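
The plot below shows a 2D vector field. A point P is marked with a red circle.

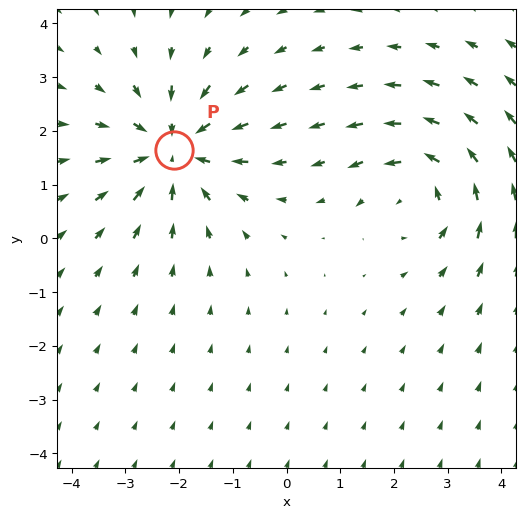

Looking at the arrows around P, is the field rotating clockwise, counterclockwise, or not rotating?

not rotating

Near P at (-2.1, 1.6) the arrows show no circulation. The curl there is ≈0.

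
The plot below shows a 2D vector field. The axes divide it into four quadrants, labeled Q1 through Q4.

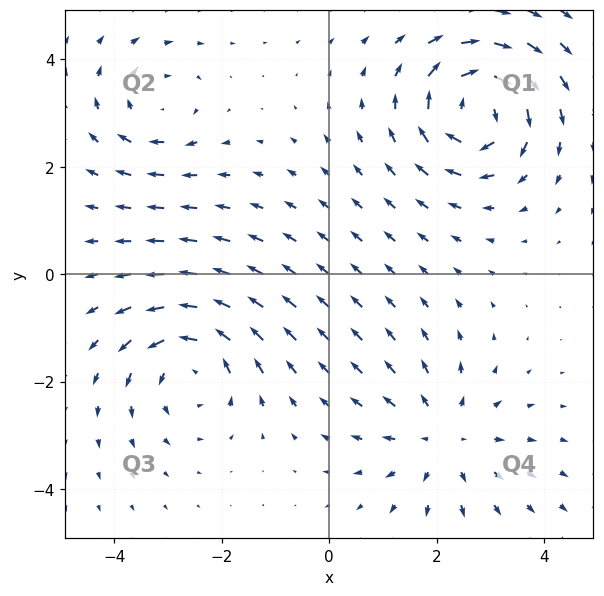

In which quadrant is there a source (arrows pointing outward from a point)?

Q4

The source sits at approximately (2.1, -3.1), which lies in quadrant Q4. The divergence there is about +3, positive as expected for a source.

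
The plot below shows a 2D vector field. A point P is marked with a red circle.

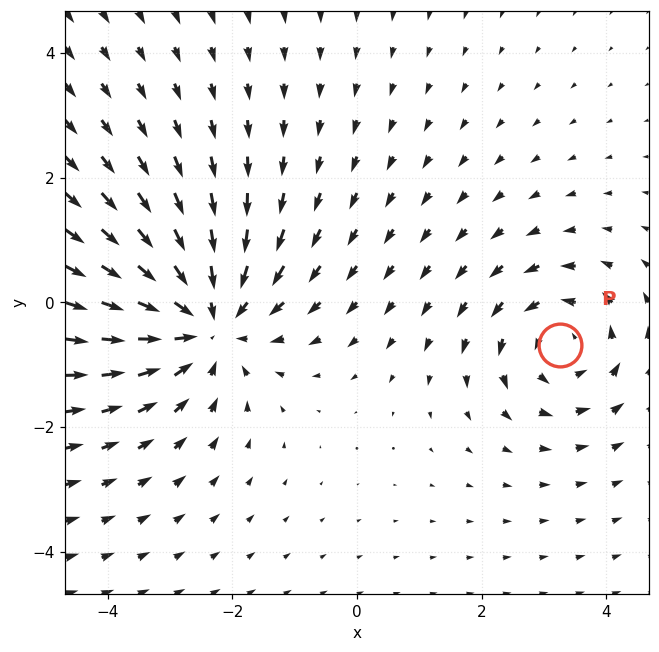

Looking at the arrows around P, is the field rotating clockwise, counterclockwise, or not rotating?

counterclockwise

Near P at (3.3, -0.7) the arrows circulate counterclockwise. The curl (z-component) there is about +3; positive curl means counterclockwise rotation.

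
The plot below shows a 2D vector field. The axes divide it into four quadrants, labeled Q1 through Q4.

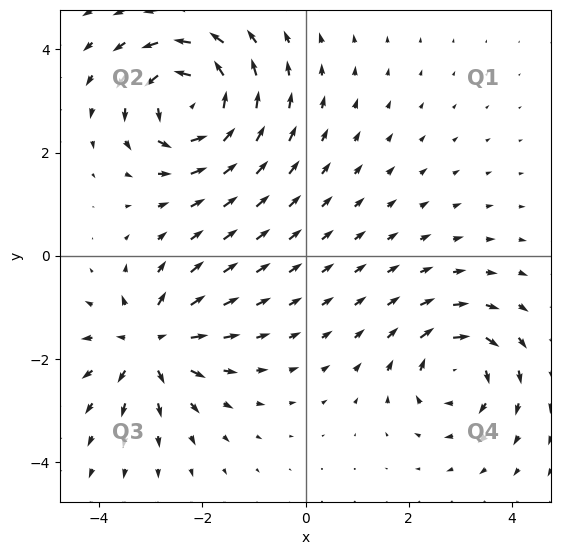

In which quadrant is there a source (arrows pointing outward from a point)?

The source sits at approximately (-3.0, -1.7), which lies in quadrant Q3. The divergence there is about +5, positive as expected for a source.

Q3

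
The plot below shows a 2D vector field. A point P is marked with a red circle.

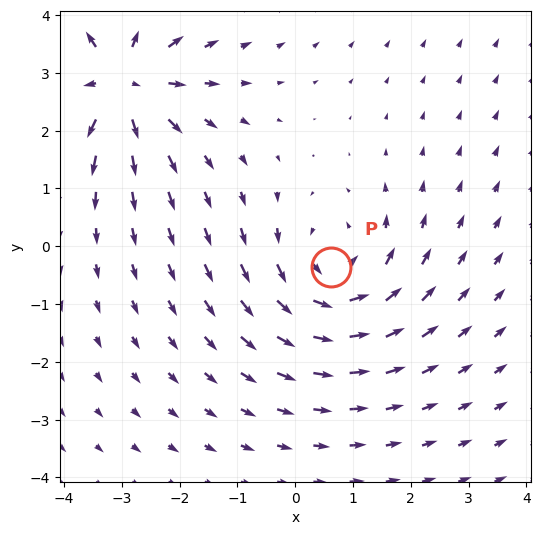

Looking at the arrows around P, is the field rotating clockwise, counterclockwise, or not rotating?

counterclockwise

Near P at (0.6, -0.4) the arrows circulate counterclockwise. The curl (z-component) there is about +4; positive curl means counterclockwise rotation.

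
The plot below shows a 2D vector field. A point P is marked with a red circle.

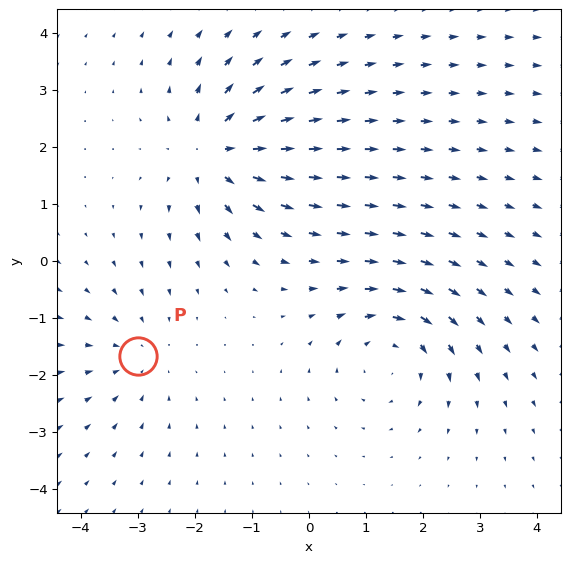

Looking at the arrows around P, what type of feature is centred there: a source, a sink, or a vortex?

sink

At P (-3.0, -1.7) the arrows converge inward. Divergence about -3, curl ≈0 — negative divergence with near-zero curl is a sink.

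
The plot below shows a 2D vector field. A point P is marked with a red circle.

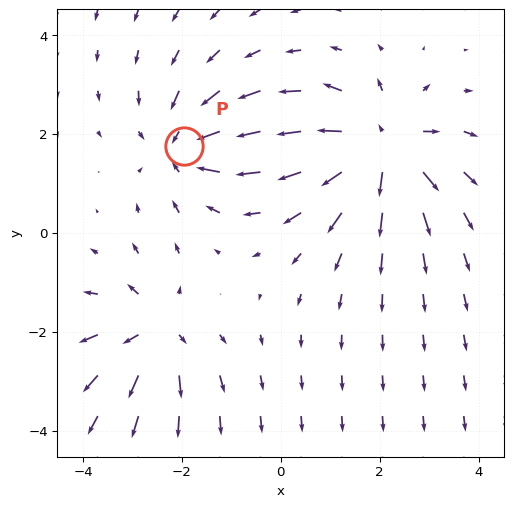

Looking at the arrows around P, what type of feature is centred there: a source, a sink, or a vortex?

sink

At P (-2.0, 1.8) the arrows converge inward. Divergence about -3, curl ≈0 — negative divergence with near-zero curl is a sink.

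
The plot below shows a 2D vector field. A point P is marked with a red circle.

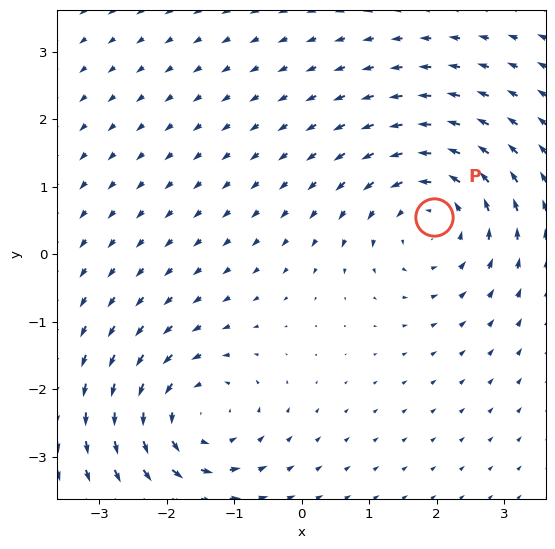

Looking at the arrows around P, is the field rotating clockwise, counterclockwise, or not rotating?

counterclockwise

Near P at (2.0, 0.6) the arrows circulate counterclockwise. The curl (z-component) there is about +4; positive curl means counterclockwise rotation.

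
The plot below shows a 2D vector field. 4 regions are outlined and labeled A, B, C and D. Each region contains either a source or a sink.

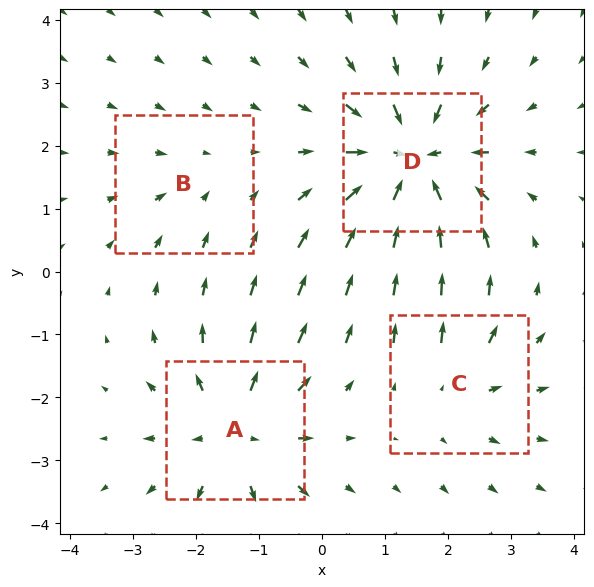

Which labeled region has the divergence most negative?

D

Divergence at each region's feature centre — A: about +5, B: about -2, C: about +3, D: about -7. Region D is most negative.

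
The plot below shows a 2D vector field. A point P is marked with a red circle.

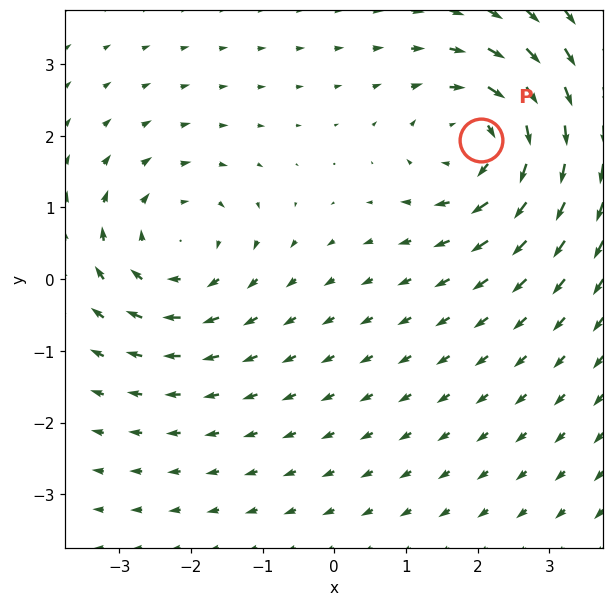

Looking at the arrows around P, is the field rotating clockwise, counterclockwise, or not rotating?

Near P at (2.0, 1.9) the arrows circulate clockwise. The curl (z-component) there is about -5; negative curl means clockwise rotation.

clockwise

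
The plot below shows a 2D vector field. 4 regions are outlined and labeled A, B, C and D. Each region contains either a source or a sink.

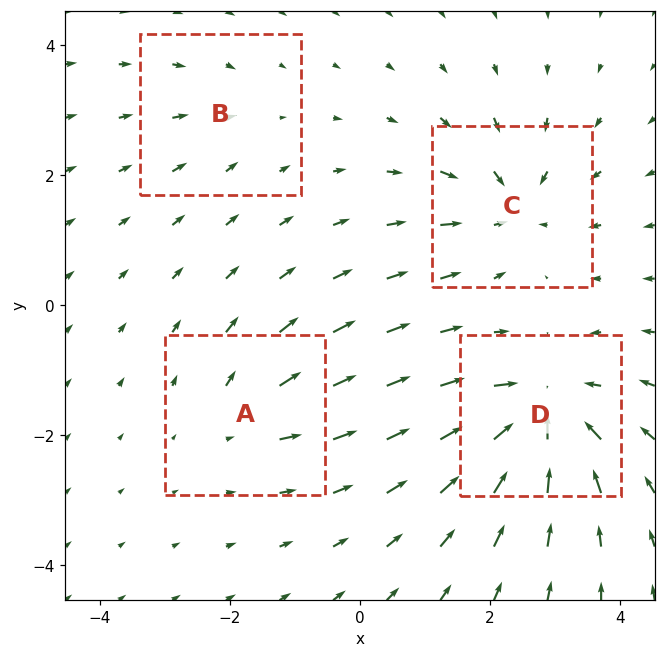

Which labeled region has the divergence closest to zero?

B

Divergence at each region's feature centre — A: about +4, B: about -2, C: about -6, D: about -8. Region B is closest to zero.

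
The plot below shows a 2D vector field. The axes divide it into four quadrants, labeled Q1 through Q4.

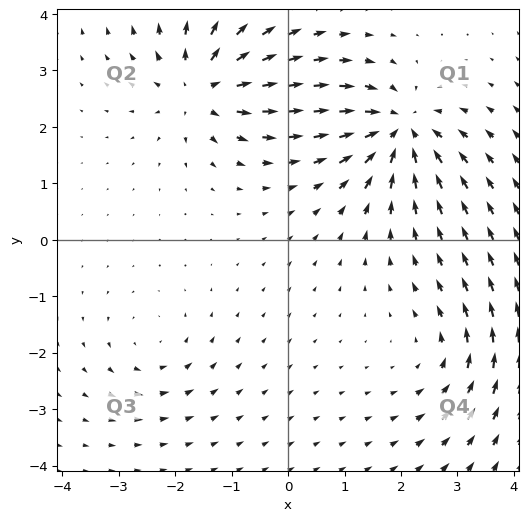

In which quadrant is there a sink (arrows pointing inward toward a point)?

The sink sits at approximately (2.0, 1.9), which lies in quadrant Q1. The divergence there is about -7, negative as expected for a sink.

Q1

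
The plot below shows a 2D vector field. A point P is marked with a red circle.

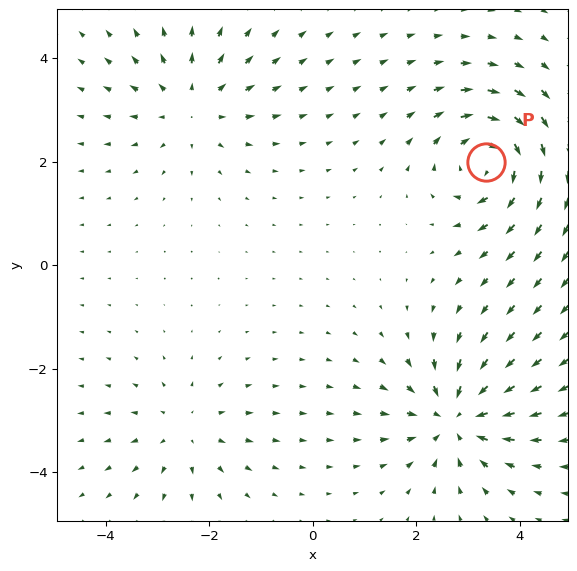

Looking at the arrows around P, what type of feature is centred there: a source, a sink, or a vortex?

At P (3.3, 2.0) the arrows circulate clockwise. Divergence ≈0, curl about -6 — near-zero divergence with nonzero curl is a vortex.

vortex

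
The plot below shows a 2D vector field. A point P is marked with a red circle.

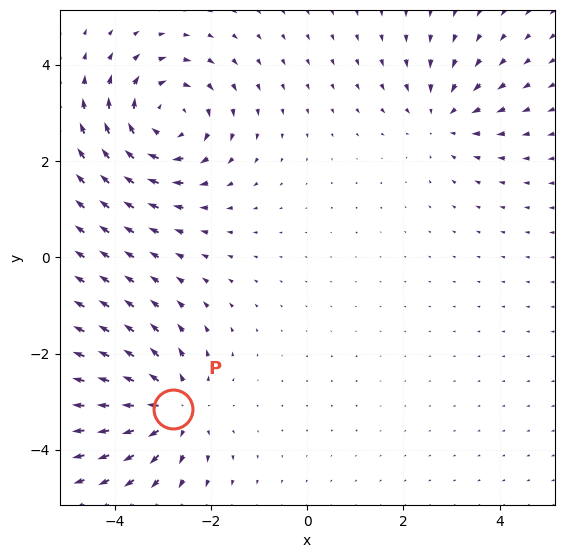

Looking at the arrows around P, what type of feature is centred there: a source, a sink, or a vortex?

At P (-2.8, -3.1) the arrows spread outward. Divergence about +4, curl ≈0 — positive divergence with near-zero curl is a source.

source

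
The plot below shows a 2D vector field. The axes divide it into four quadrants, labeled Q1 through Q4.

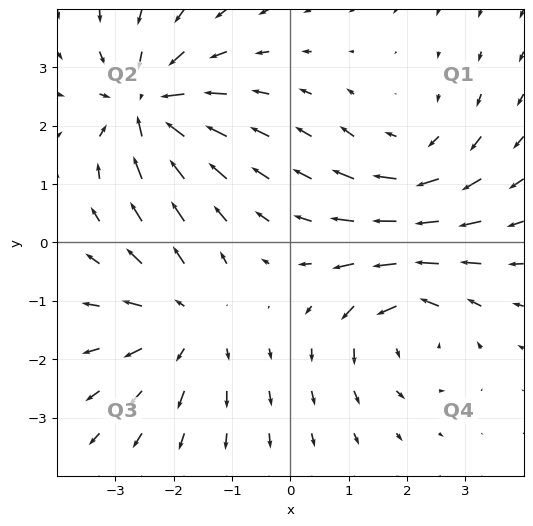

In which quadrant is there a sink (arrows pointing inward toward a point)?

Q2

The sink sits at approximately (-2.4, 2.3), which lies in quadrant Q2. The divergence there is about -4, negative as expected for a sink.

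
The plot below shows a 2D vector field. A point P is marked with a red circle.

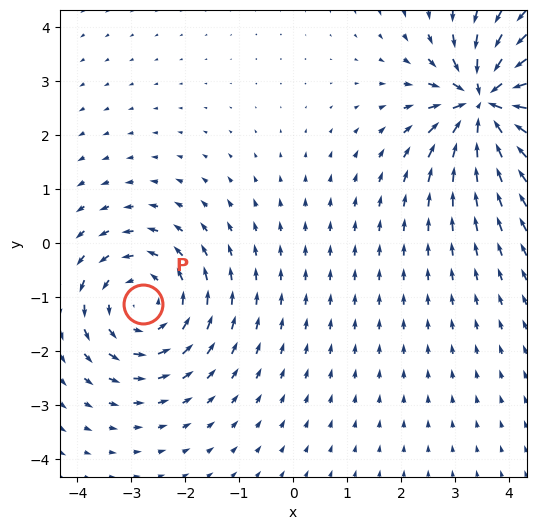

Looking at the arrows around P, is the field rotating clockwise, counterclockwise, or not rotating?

counterclockwise

Near P at (-2.8, -1.1) the arrows circulate counterclockwise. The curl (z-component) there is about +4; positive curl means counterclockwise rotation.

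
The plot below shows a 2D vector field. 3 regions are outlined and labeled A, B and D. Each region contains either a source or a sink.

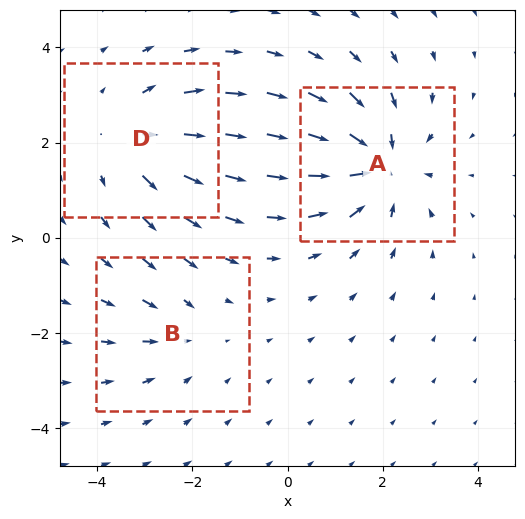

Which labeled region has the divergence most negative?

A

Divergence at each region's feature centre — A: about -4, B: about -2, D: about +3. Region A is most negative.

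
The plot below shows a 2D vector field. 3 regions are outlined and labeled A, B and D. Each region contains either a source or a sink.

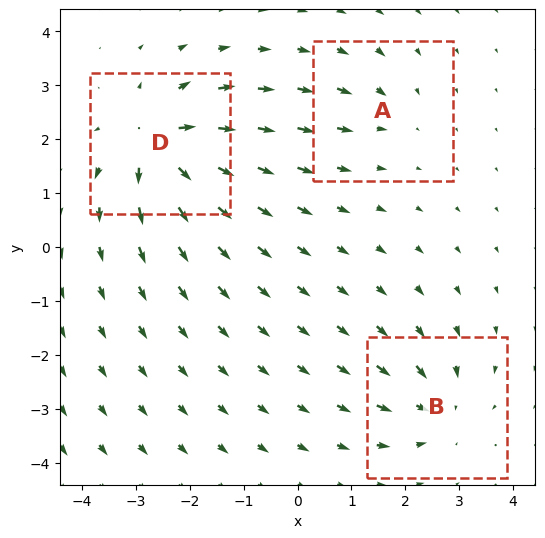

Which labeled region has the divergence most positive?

D

Divergence at each region's feature centre — A: about -2, B: about -4, D: about +6. Region D is most positive.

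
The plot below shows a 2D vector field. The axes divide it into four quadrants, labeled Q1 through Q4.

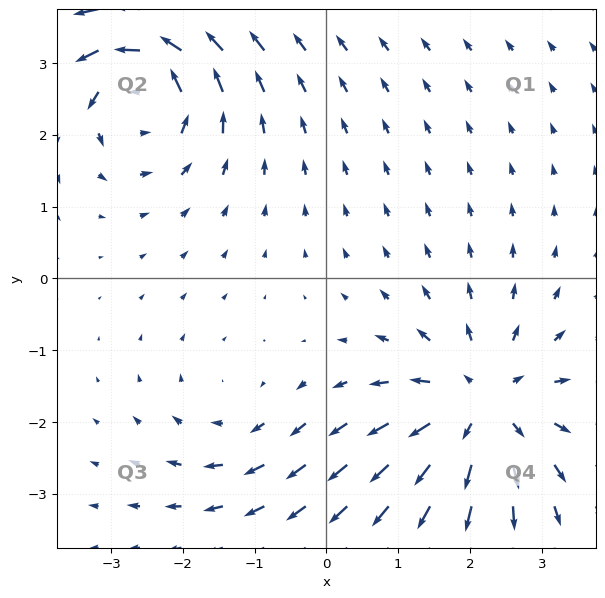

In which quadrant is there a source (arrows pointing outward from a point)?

The source sits at approximately (2.2, -1.8), which lies in quadrant Q4. The divergence there is about +5, positive as expected for a source.

Q4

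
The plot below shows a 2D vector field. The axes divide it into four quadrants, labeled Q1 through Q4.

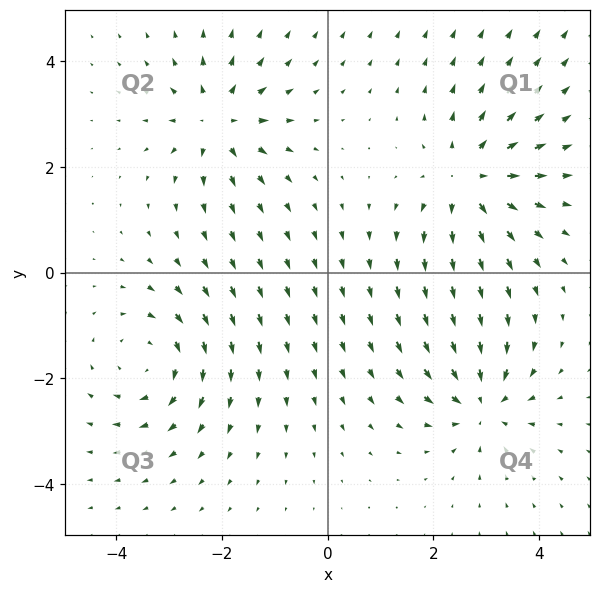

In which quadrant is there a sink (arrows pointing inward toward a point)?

The sink sits at approximately (2.9, -2.5), which lies in quadrant Q4. The divergence there is about -4, negative as expected for a sink.

Q4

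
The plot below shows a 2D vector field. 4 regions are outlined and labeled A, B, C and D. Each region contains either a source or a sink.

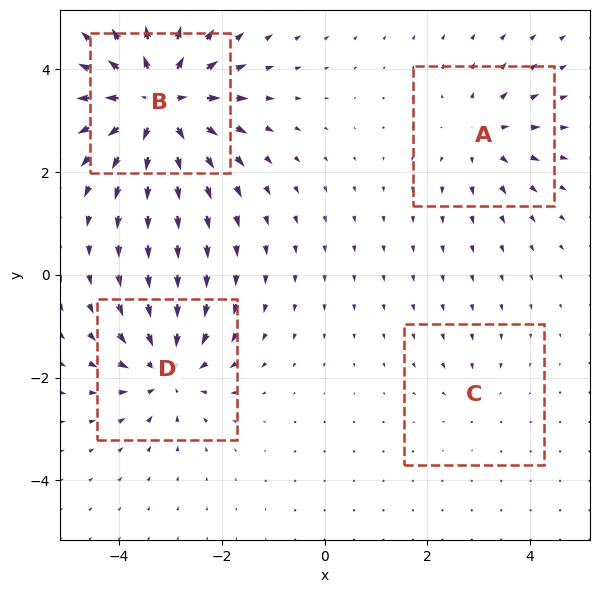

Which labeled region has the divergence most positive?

Divergence at each region's feature centre — A: about +4, B: about +9, C: about -2, D: about -6. Region B is most positive.

B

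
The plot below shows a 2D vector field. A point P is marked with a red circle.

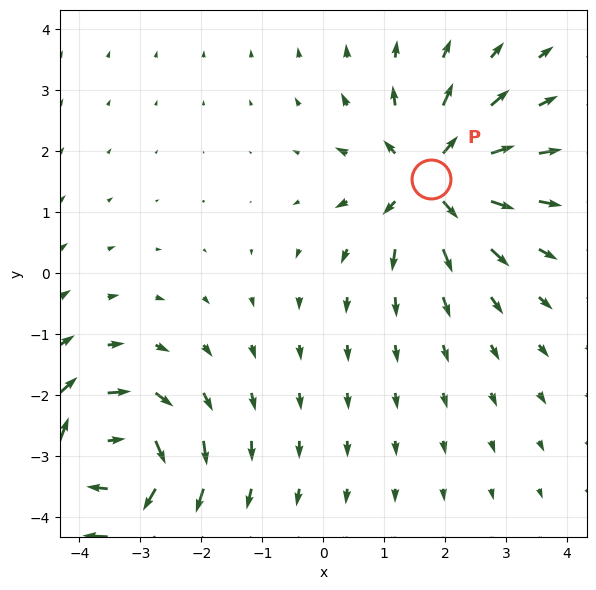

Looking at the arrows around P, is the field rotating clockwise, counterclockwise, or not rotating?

Near P at (1.8, 1.5) the arrows show no circulation. The curl there is ≈0.

not rotating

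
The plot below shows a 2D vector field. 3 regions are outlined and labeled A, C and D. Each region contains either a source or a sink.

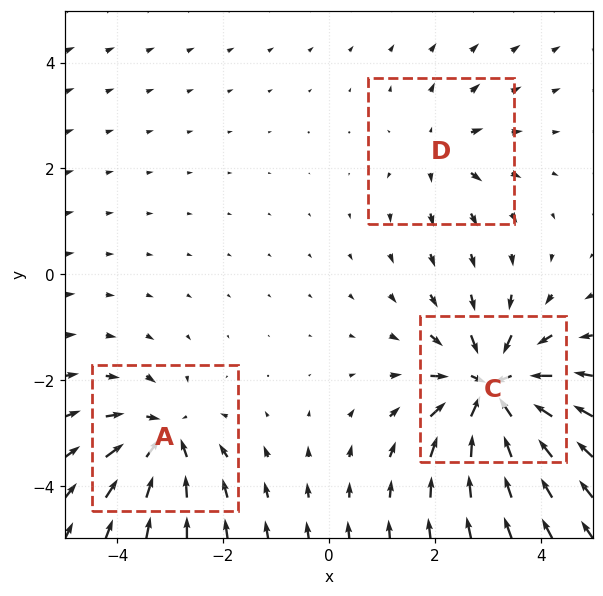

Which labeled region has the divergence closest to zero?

Divergence at each region's feature centre — A: about -4, C: about -6, D: about +2. Region D is closest to zero.

D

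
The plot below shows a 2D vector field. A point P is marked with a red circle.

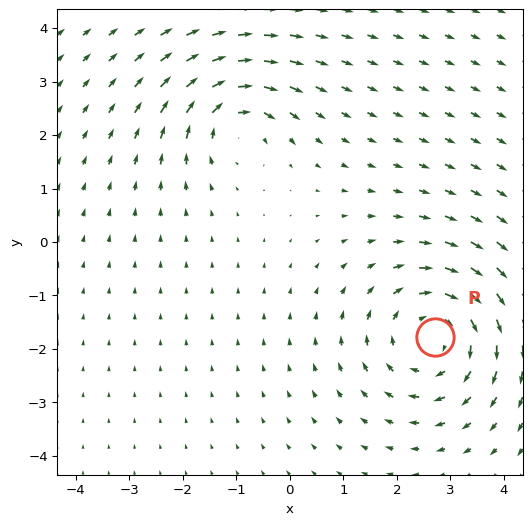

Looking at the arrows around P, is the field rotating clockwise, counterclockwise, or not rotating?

clockwise

Near P at (2.7, -1.8) the arrows circulate clockwise. The curl (z-component) there is about -4; negative curl means clockwise rotation.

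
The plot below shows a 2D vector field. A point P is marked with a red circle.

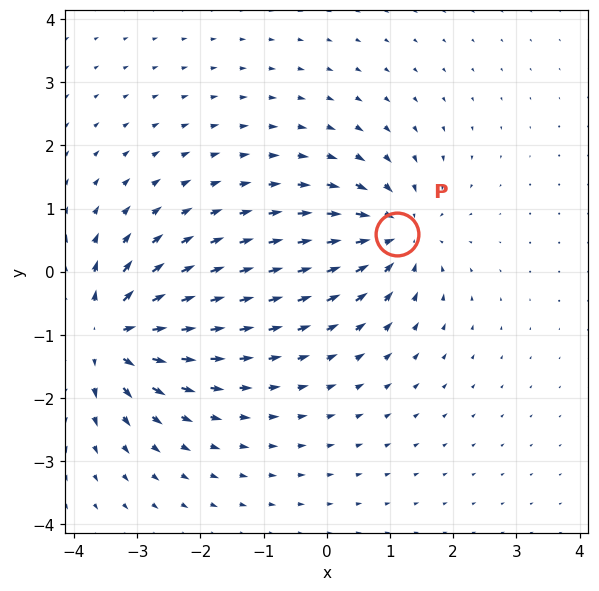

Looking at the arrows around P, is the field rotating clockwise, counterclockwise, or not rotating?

Near P at (1.1, 0.6) the arrows show no circulation. The curl there is ≈0.

not rotating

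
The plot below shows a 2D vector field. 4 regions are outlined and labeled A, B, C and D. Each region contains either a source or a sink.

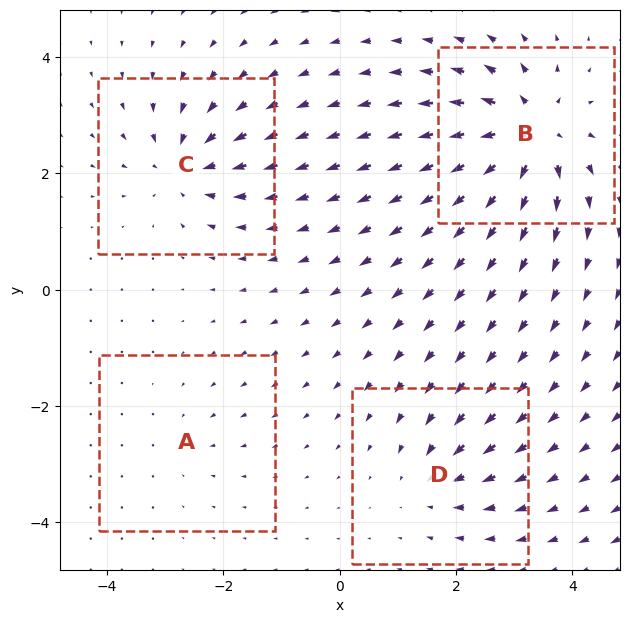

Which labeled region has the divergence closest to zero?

A

Divergence at each region's feature centre — A: about -2, B: about +9, C: about -6, D: about -4. Region A is closest to zero.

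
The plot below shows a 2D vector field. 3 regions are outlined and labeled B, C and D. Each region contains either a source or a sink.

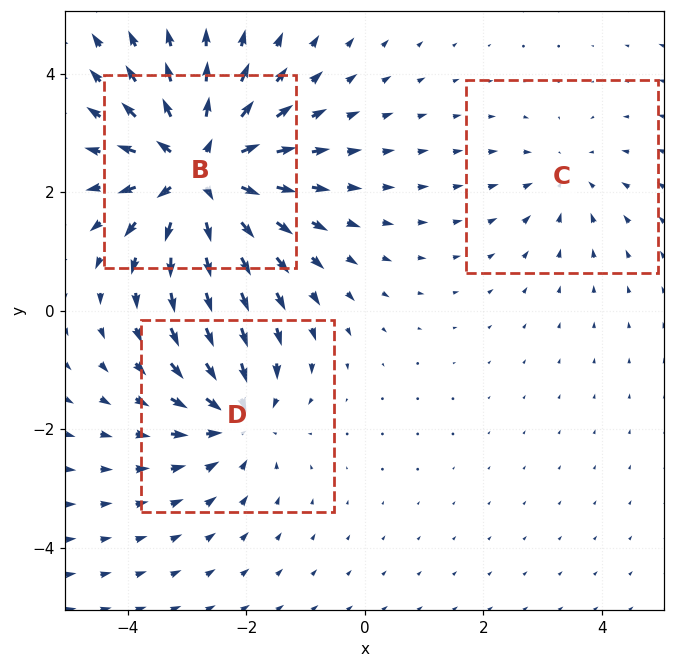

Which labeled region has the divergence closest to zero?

C

Divergence at each region's feature centre — B: about +5, C: about -2, D: about -3. Region C is closest to zero.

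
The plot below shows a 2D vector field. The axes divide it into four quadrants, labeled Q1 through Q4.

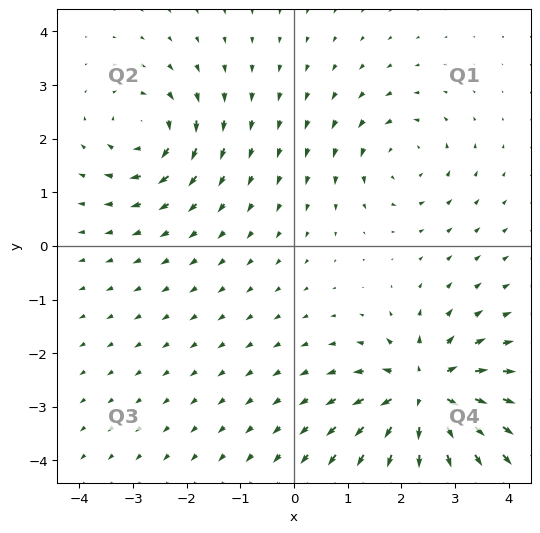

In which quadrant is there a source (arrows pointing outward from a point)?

Q4

The source sits at approximately (2.5, -2.8), which lies in quadrant Q4. The divergence there is about +6, positive as expected for a source.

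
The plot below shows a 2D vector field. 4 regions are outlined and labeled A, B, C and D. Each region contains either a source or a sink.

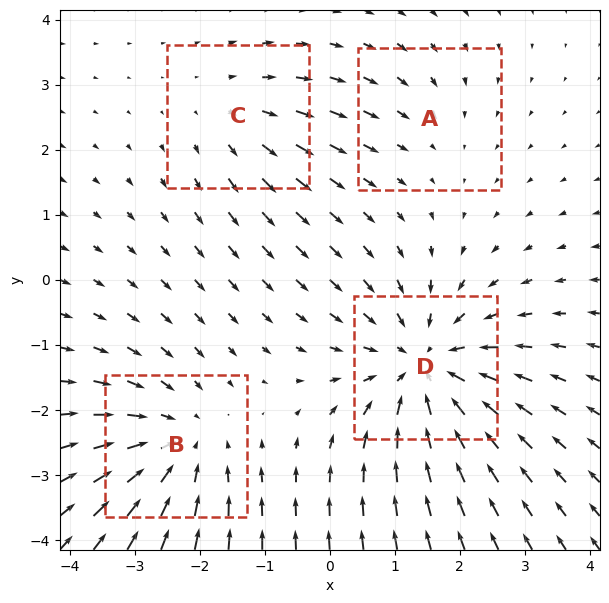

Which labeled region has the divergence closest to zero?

Divergence at each region's feature centre — A: about -2, B: about -4, C: about +3, D: about -6. Region A is closest to zero.

A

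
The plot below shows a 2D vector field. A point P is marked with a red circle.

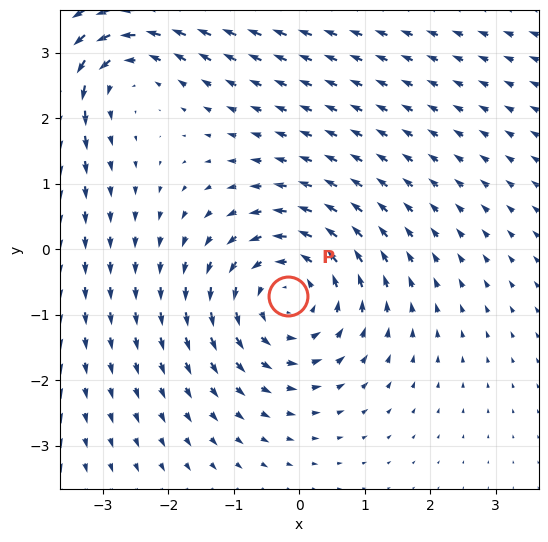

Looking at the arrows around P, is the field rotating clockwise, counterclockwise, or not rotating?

counterclockwise

Near P at (-0.2, -0.7) the arrows circulate counterclockwise. The curl (z-component) there is about +4; positive curl means counterclockwise rotation.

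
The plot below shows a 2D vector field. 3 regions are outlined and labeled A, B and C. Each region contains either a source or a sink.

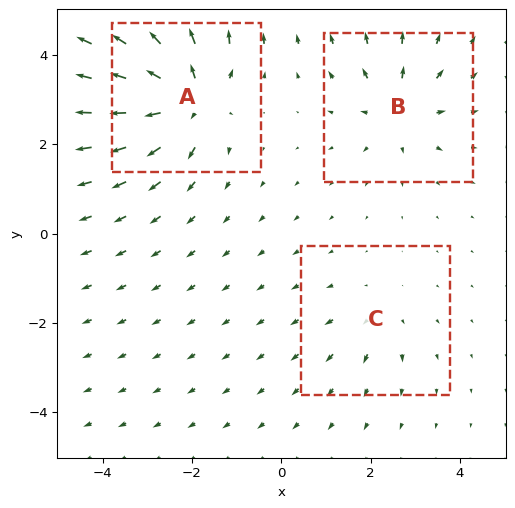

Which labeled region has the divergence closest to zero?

Divergence at each region's feature centre — A: about +6, B: about +4, C: about +2. Region C is closest to zero.

C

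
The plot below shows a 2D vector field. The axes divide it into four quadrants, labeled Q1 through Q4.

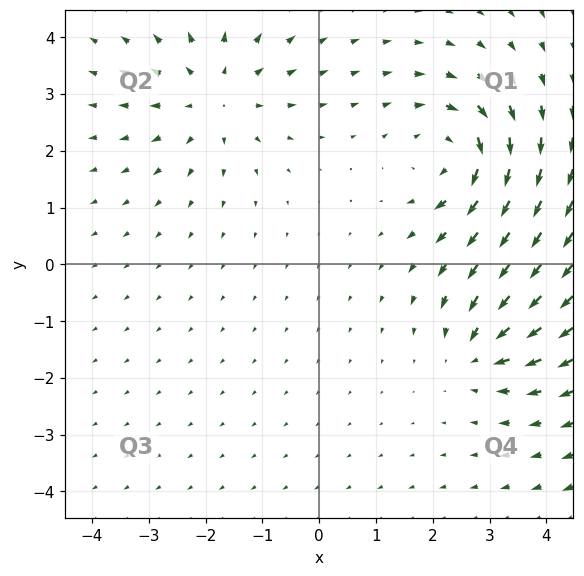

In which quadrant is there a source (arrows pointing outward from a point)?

The source sits at approximately (-1.8, 3.0), which lies in quadrant Q2. The divergence there is about +4, positive as expected for a source.

Q2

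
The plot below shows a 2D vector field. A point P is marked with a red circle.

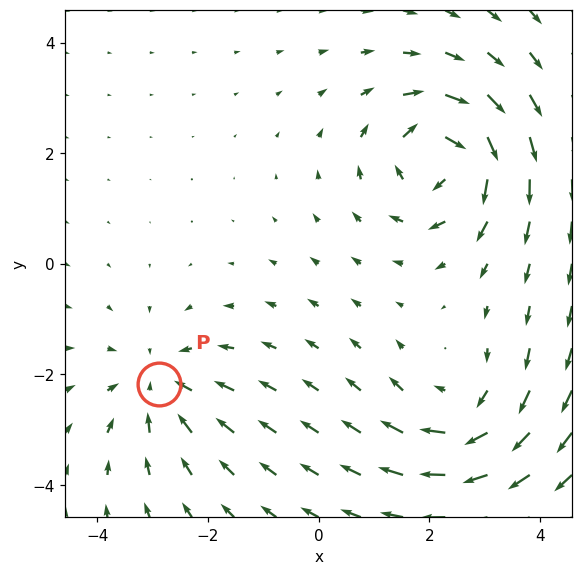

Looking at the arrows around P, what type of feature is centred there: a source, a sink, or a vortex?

At P (-2.9, -2.2) the arrows converge inward. Divergence about -3, curl ≈0 — negative divergence with near-zero curl is a sink.

sink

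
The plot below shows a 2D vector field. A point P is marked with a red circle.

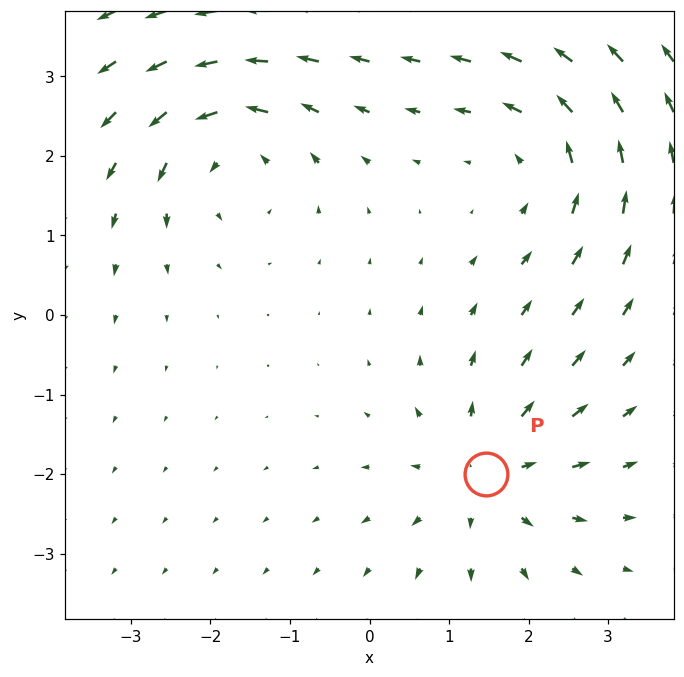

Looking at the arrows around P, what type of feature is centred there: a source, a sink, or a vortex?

At P (1.5, -2.0) the arrows spread outward. Divergence about +5, curl ≈0 — positive divergence with near-zero curl is a source.

source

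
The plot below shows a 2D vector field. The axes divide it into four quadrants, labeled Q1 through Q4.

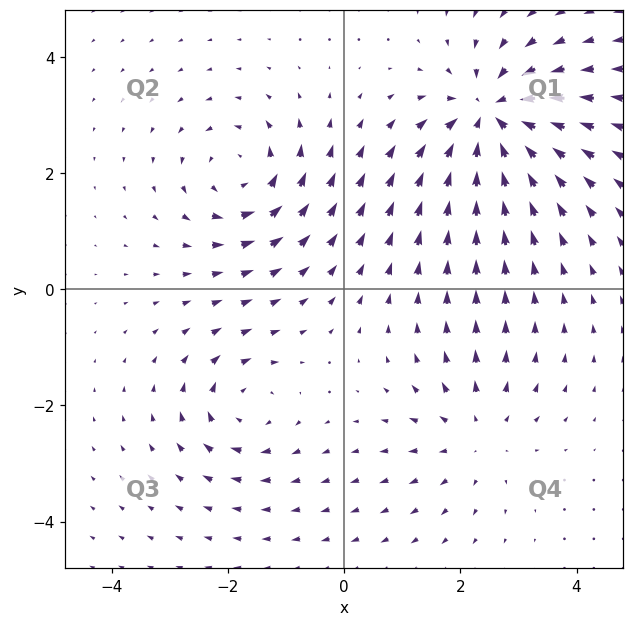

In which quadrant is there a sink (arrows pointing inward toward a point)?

The sink sits at approximately (2.5, 3.0), which lies in quadrant Q1. The divergence there is about -5, negative as expected for a sink.

Q1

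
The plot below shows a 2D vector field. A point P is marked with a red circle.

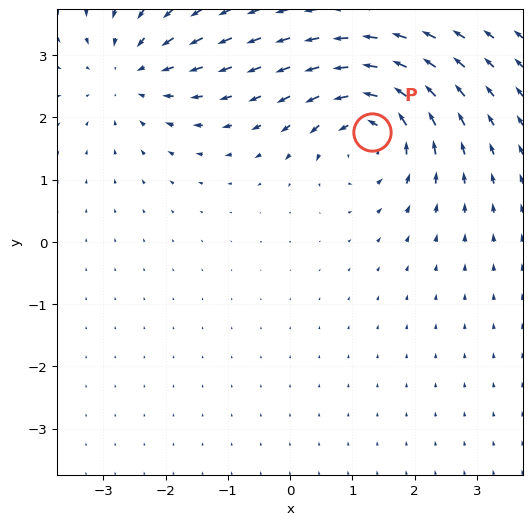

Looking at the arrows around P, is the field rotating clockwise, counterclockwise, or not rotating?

counterclockwise

Near P at (1.3, 1.8) the arrows circulate counterclockwise. The curl (z-component) there is about +6; positive curl means counterclockwise rotation.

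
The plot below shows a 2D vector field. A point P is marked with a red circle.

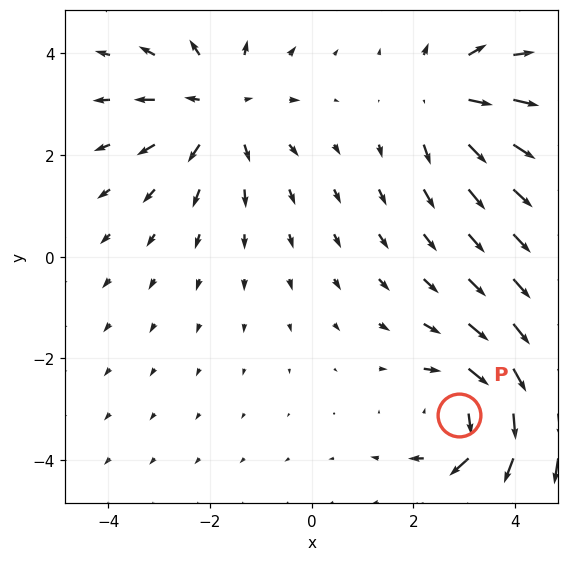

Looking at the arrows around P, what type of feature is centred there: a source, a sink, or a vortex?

vortex

At P (2.9, -3.1) the arrows circulate clockwise. Divergence ≈0, curl about -5 — near-zero divergence with nonzero curl is a vortex.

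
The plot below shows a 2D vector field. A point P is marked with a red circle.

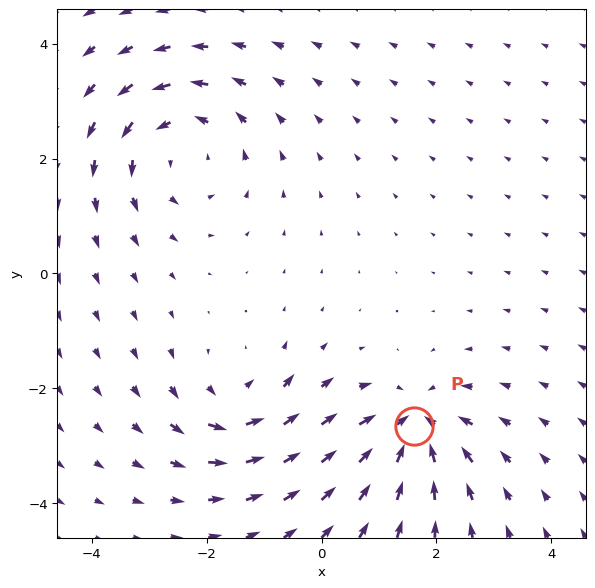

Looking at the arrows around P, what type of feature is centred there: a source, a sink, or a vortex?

sink

At P (1.6, -2.7) the arrows converge inward. Divergence about -6, curl ≈0 — negative divergence with near-zero curl is a sink.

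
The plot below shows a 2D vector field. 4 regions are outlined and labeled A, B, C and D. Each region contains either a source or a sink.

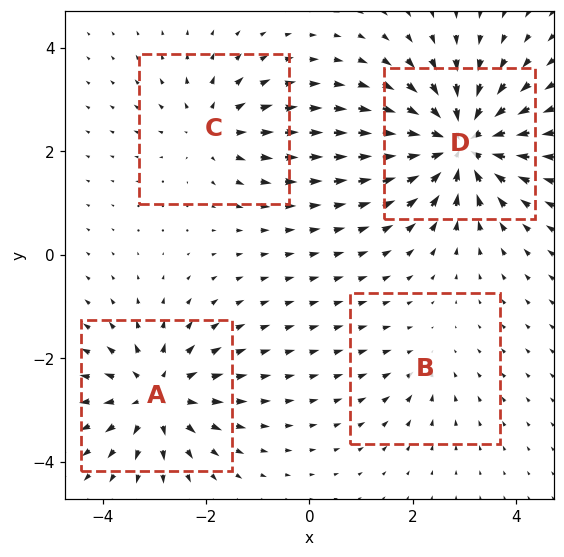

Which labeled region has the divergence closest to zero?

B

Divergence at each region's feature centre — A: about +6, B: about -2, C: about +4, D: about -8. Region B is closest to zero.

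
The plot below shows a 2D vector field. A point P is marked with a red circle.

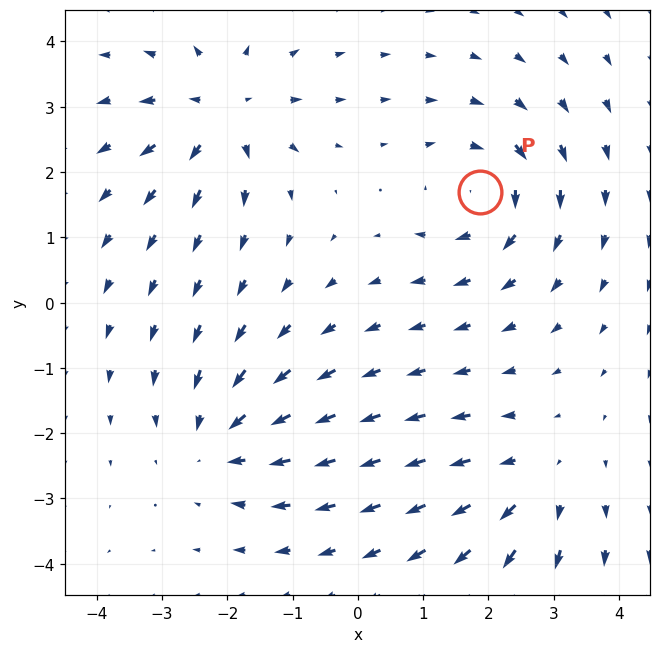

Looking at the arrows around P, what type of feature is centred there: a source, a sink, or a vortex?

vortex

At P (1.9, 1.7) the arrows circulate clockwise. Divergence ≈0, curl about -5 — near-zero divergence with nonzero curl is a vortex.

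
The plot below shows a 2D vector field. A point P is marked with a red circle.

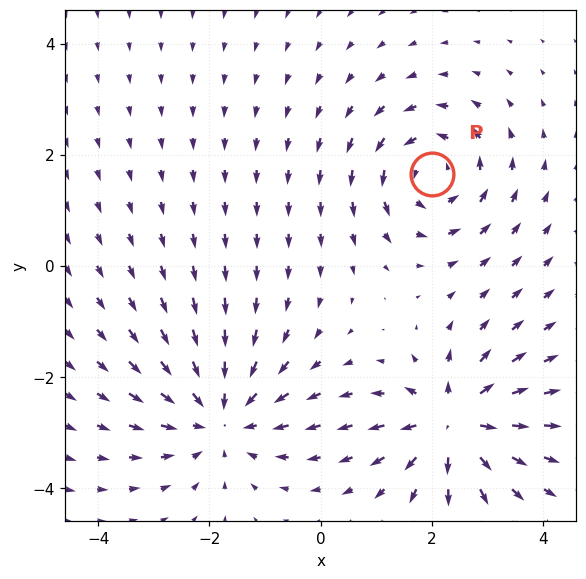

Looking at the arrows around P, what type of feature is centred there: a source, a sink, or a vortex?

At P (2.0, 1.6) the arrows circulate counterclockwise. Divergence ≈0, curl about +5 — near-zero divergence with nonzero curl is a vortex.

vortex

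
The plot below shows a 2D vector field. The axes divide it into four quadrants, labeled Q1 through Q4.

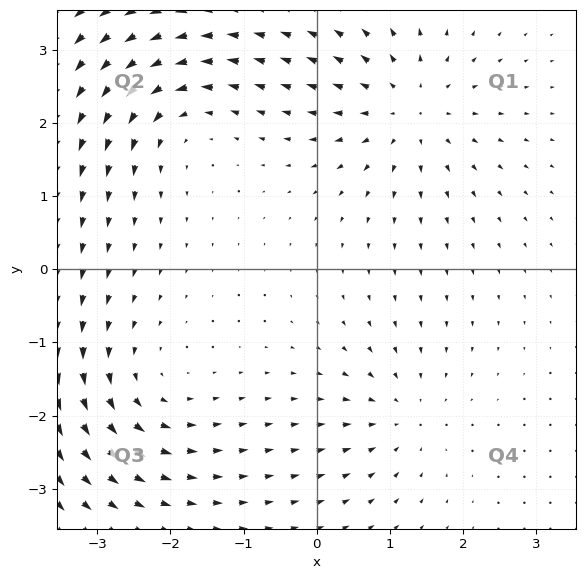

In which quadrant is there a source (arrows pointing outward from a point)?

The source sits at approximately (1.3, 2.2), which lies in quadrant Q1. The divergence there is about +6, positive as expected for a source.

Q1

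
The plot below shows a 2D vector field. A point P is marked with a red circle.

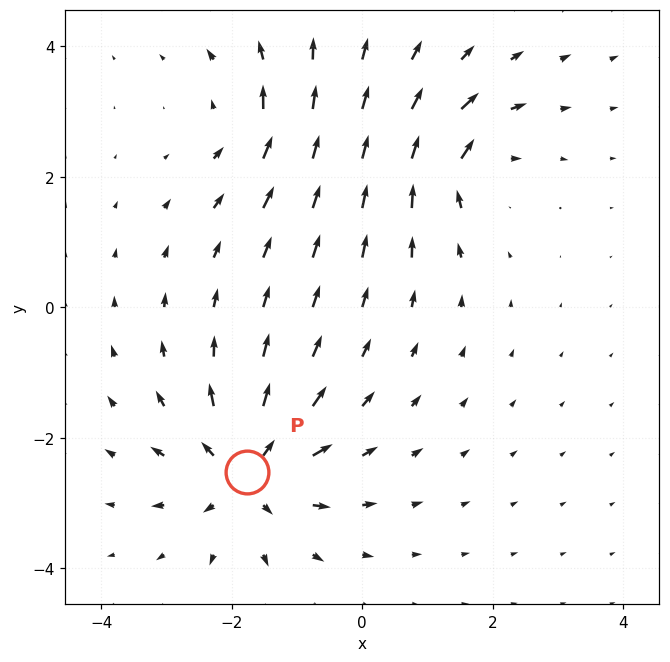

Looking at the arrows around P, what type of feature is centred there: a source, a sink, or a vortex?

source

At P (-1.8, -2.5) the arrows spread outward. Divergence about +5, curl ≈0 — positive divergence with near-zero curl is a source.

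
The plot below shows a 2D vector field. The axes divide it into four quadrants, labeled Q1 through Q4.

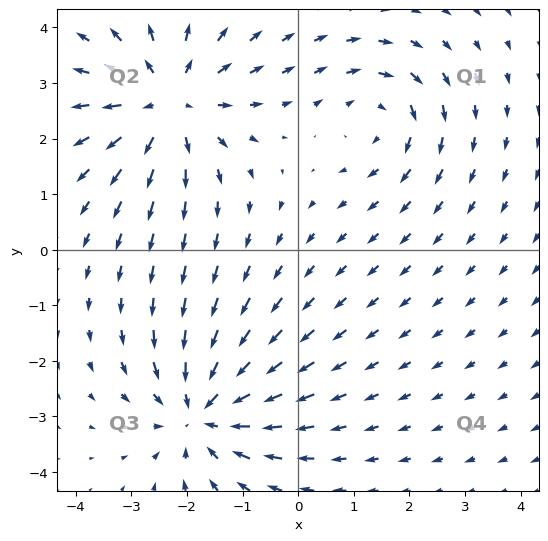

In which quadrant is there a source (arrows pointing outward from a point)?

The source sits at approximately (-2.3, 2.7), which lies in quadrant Q2. The divergence there is about +5, positive as expected for a source.

Q2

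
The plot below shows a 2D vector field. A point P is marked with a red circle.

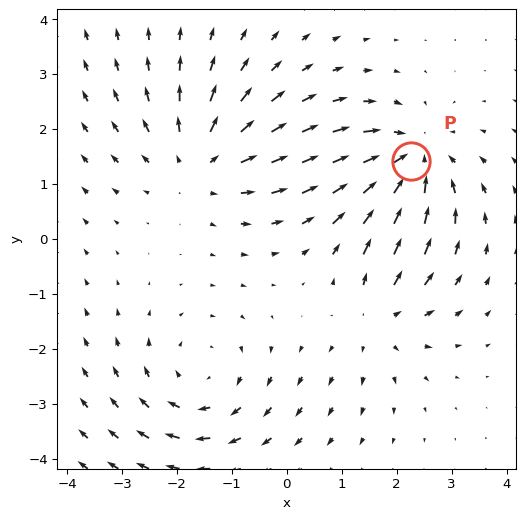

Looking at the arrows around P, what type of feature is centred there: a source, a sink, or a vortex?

At P (2.3, 1.4) the arrows converge inward. Divergence about -4, curl ≈0 — negative divergence with near-zero curl is a sink.

sink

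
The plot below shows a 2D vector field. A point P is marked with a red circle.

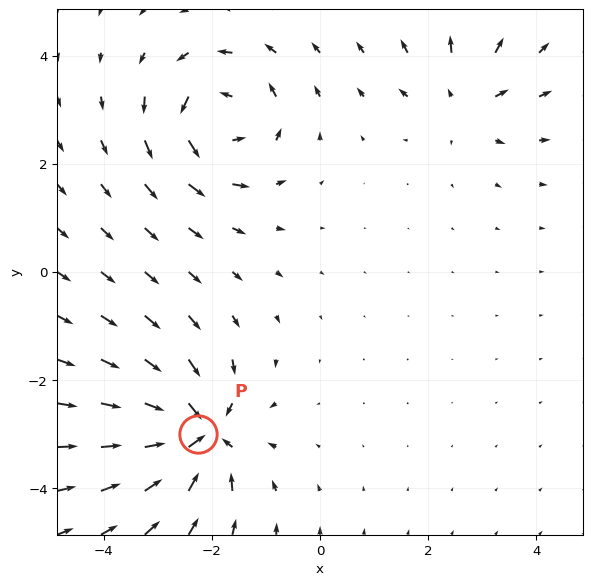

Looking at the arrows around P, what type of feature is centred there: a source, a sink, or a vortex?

sink

At P (-2.3, -3.0) the arrows converge inward. Divergence about -6, curl ≈0 — negative divergence with near-zero curl is a sink.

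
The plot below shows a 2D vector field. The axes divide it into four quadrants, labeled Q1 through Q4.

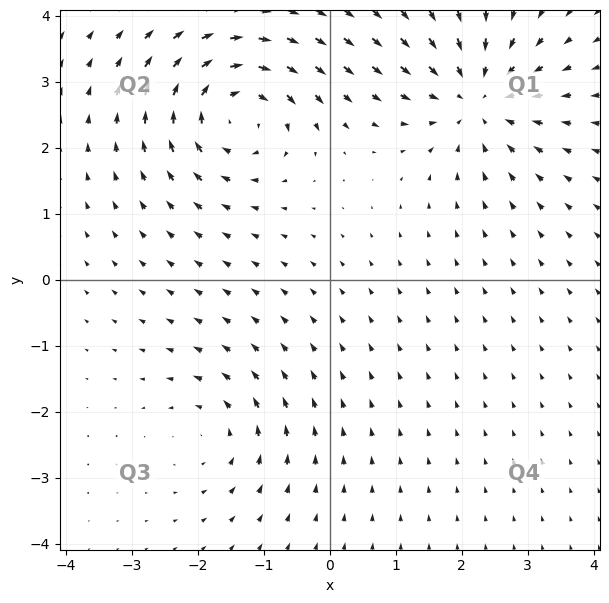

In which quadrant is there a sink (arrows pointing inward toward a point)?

The sink sits at approximately (2.2, 2.7), which lies in quadrant Q1. The divergence there is about -5, negative as expected for a sink.

Q1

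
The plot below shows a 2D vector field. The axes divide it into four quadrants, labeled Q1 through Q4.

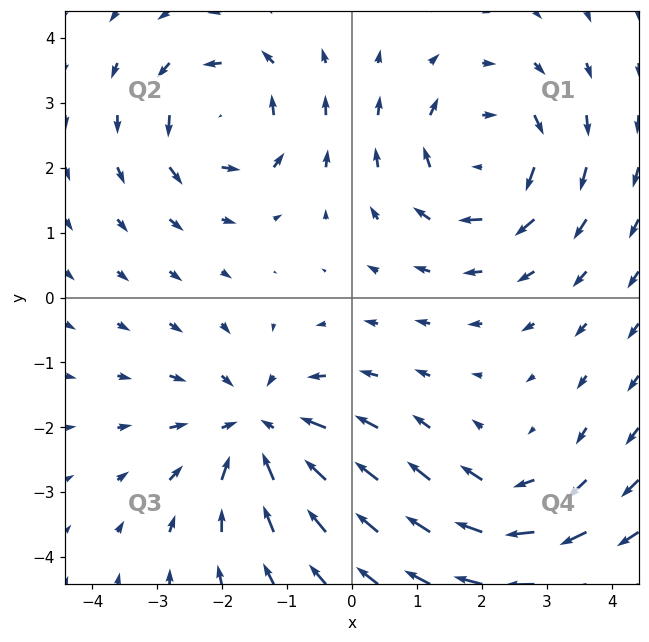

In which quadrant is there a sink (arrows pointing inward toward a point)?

Q3

The sink sits at approximately (-1.4, -2.0), which lies in quadrant Q3. The divergence there is about -4, negative as expected for a sink.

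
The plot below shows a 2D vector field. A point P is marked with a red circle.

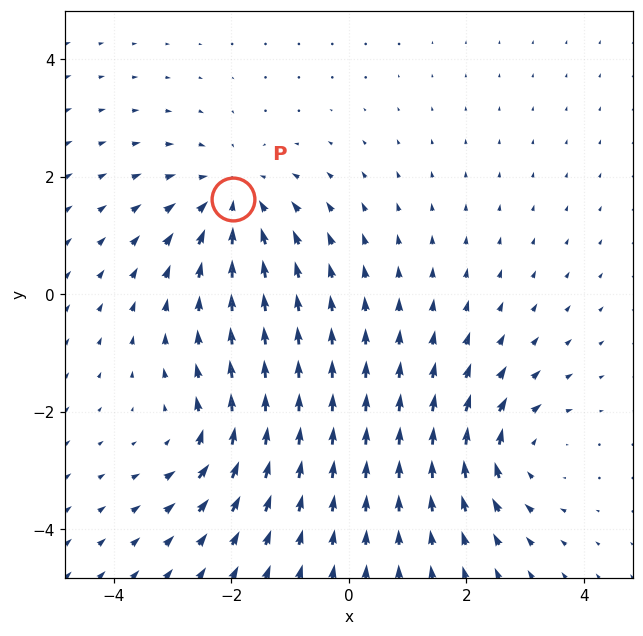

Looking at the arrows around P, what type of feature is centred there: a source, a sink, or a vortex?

sink

At P (-2.0, 1.6) the arrows converge inward. Divergence about -4, curl ≈0 — negative divergence with near-zero curl is a sink.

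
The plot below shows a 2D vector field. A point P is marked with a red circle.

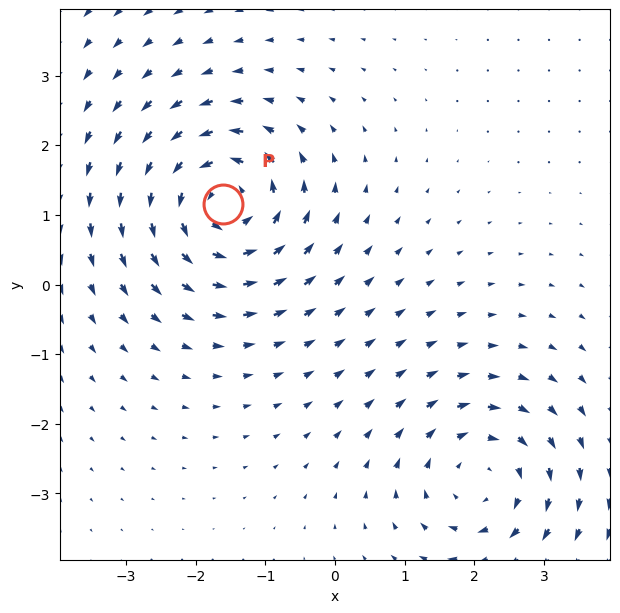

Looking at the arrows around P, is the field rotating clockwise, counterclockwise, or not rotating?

counterclockwise

Near P at (-1.6, 1.2) the arrows circulate counterclockwise. The curl (z-component) there is about +6; positive curl means counterclockwise rotation.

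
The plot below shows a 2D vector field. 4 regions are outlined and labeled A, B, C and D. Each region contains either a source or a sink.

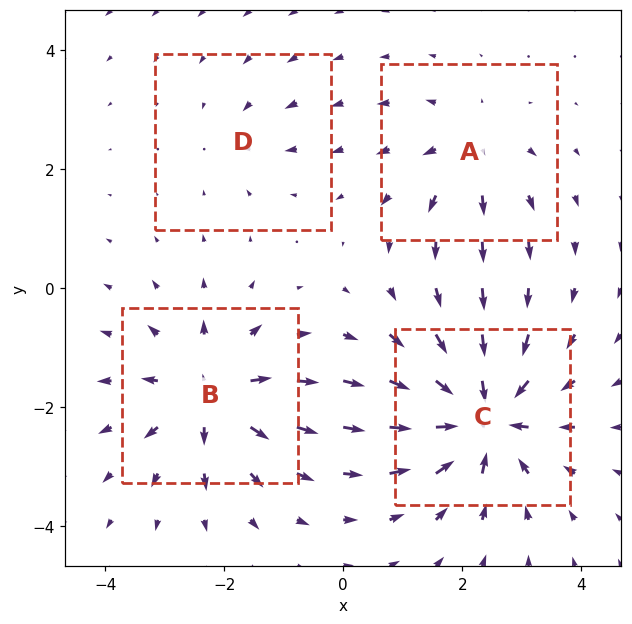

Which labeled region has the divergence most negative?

C

Divergence at each region's feature centre — A: about +4, B: about +6, C: about -8, D: about -2. Region C is most negative.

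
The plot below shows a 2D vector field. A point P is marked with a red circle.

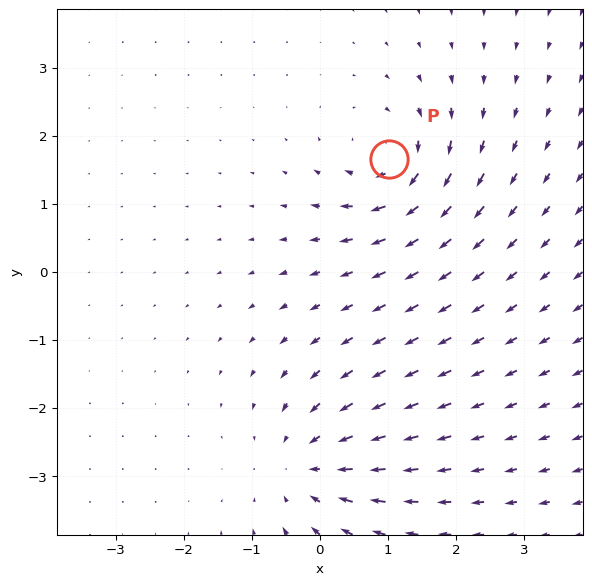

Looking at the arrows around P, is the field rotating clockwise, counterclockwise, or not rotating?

clockwise

Near P at (1.0, 1.7) the arrows circulate clockwise. The curl (z-component) there is about -6; negative curl means clockwise rotation.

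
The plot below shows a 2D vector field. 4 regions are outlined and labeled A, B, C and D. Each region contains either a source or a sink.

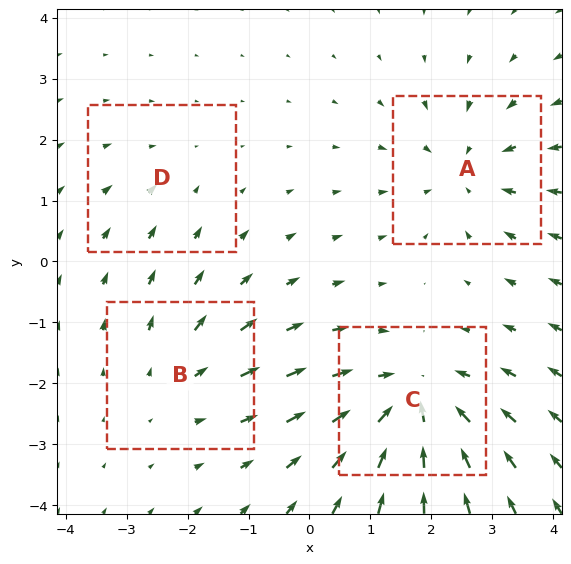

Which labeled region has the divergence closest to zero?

Divergence at each region's feature centre — A: about -4, B: about +3, C: about -6, D: about -2. Region D is closest to zero.

D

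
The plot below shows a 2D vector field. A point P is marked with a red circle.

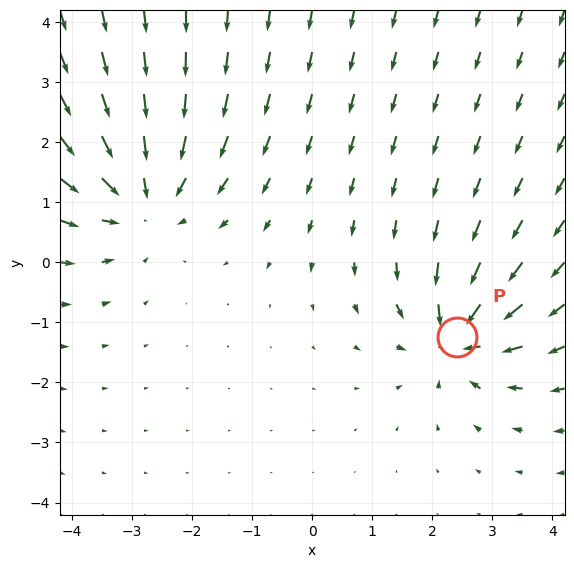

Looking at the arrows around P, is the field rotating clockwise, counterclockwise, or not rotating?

Near P at (2.4, -1.2) the arrows show no circulation. The curl there is ≈0.

not rotating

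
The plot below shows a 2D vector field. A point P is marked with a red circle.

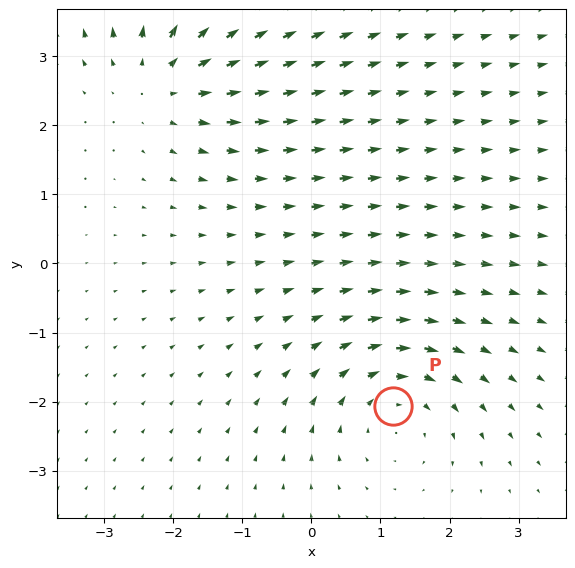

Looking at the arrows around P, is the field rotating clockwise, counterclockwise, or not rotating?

clockwise

Near P at (1.2, -2.1) the arrows circulate clockwise. The curl (z-component) there is about -4; negative curl means clockwise rotation.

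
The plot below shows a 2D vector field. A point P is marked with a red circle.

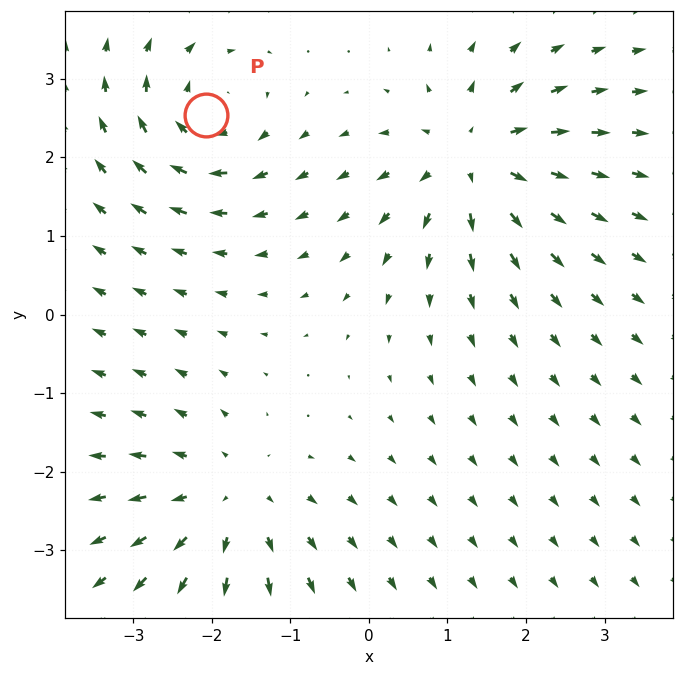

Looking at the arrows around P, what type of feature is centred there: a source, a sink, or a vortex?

vortex

At P (-2.1, 2.5) the arrows circulate clockwise. Divergence ≈0, curl about -6 — near-zero divergence with nonzero curl is a vortex.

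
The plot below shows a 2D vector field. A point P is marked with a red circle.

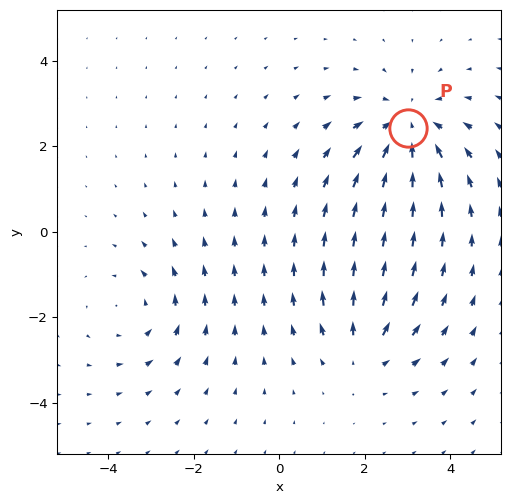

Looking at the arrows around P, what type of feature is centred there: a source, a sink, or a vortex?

sink

At P (3.0, 2.4) the arrows converge inward. Divergence about -4, curl ≈0 — negative divergence with near-zero curl is a sink.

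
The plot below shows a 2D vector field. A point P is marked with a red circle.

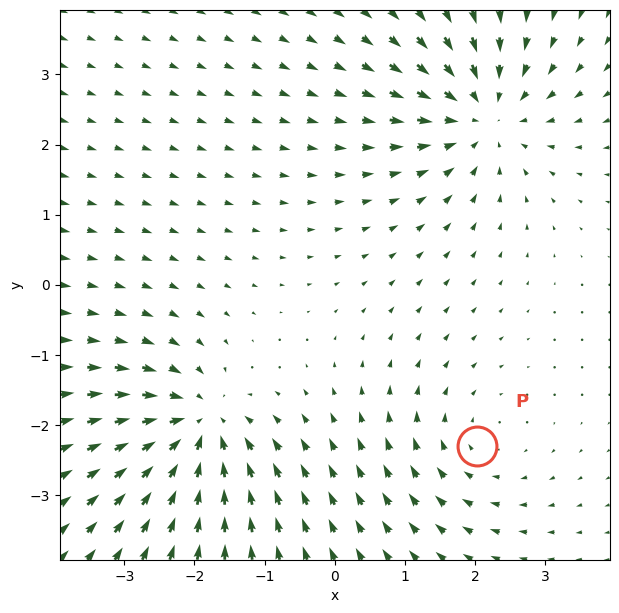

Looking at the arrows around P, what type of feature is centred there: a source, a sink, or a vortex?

vortex

At P (2.0, -2.3) the arrows circulate clockwise. Divergence ≈0, curl about -3 — near-zero divergence with nonzero curl is a vortex.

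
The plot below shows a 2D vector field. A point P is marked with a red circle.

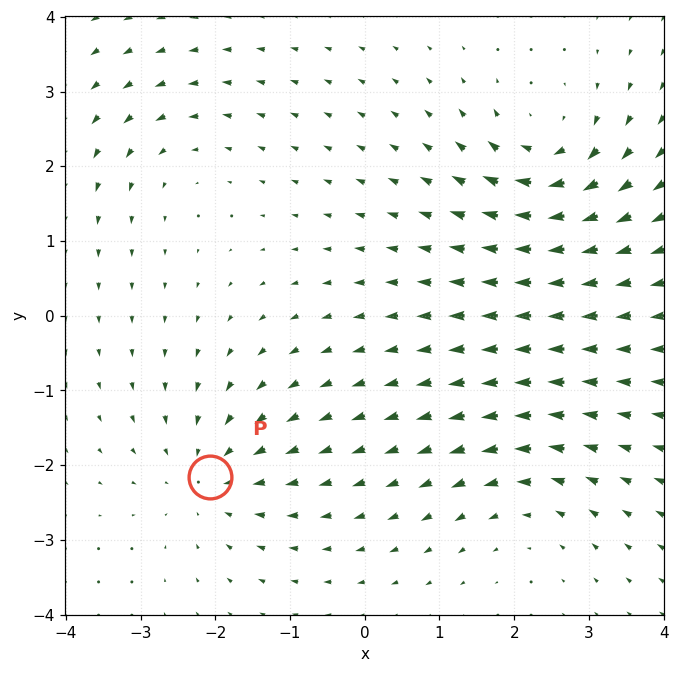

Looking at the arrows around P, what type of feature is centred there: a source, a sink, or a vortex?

sink

At P (-2.1, -2.2) the arrows converge inward. Divergence about -4, curl ≈0 — negative divergence with near-zero curl is a sink.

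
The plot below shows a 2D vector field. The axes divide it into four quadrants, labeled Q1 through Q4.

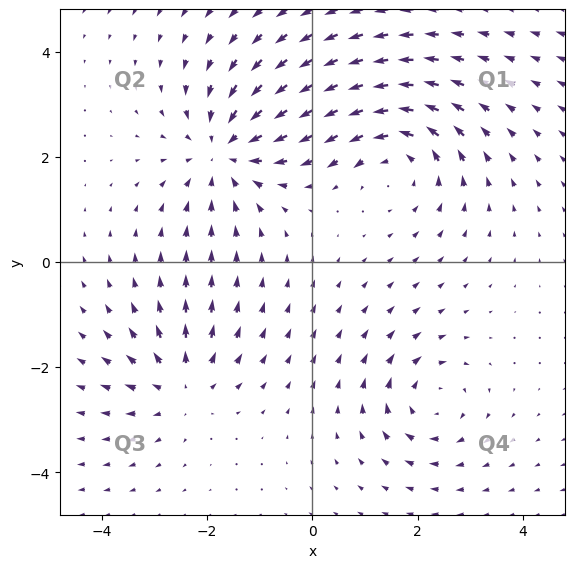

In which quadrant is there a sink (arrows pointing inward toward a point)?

The sink sits at approximately (-1.7, 2.1), which lies in quadrant Q2. The divergence there is about -4, negative as expected for a sink.

Q2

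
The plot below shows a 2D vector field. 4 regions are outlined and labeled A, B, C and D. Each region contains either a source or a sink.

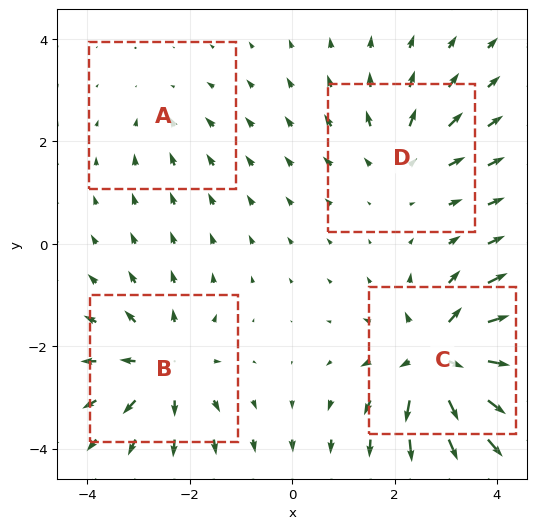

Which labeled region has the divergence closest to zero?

Divergence at each region's feature centre — A: about -2, B: about +5, C: about +8, D: about +4. Region A is closest to zero.

A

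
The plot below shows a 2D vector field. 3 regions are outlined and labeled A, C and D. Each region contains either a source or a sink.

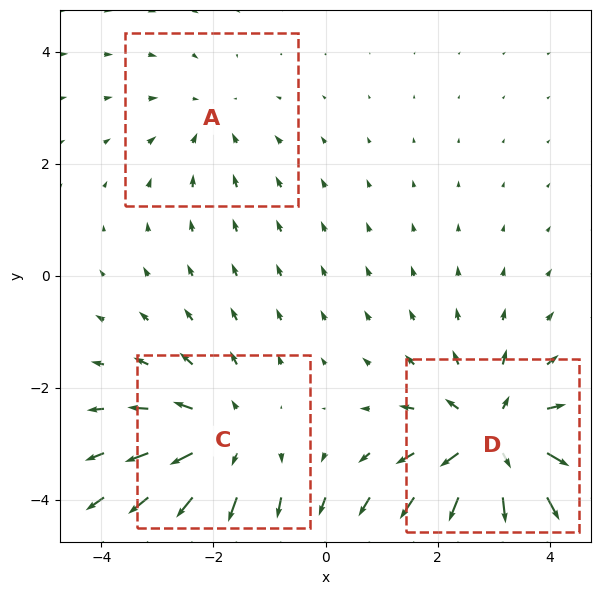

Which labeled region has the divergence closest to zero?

Divergence at each region's feature centre — A: about -2, C: about +3, D: about +4. Region A is closest to zero.

A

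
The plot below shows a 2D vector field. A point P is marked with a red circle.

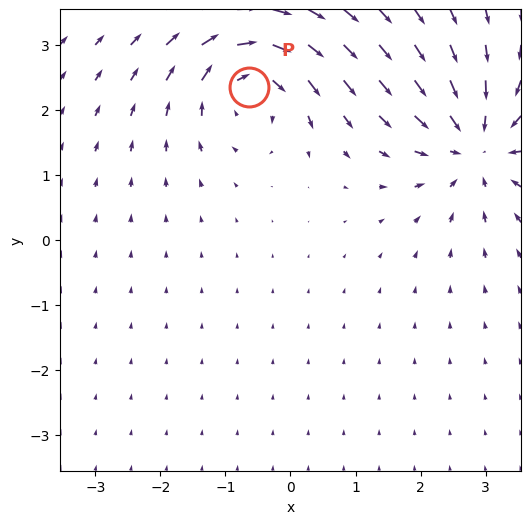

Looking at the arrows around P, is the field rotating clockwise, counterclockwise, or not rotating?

Near P at (-0.6, 2.3) the arrows circulate clockwise. The curl (z-component) there is about -5; negative curl means clockwise rotation.

clockwise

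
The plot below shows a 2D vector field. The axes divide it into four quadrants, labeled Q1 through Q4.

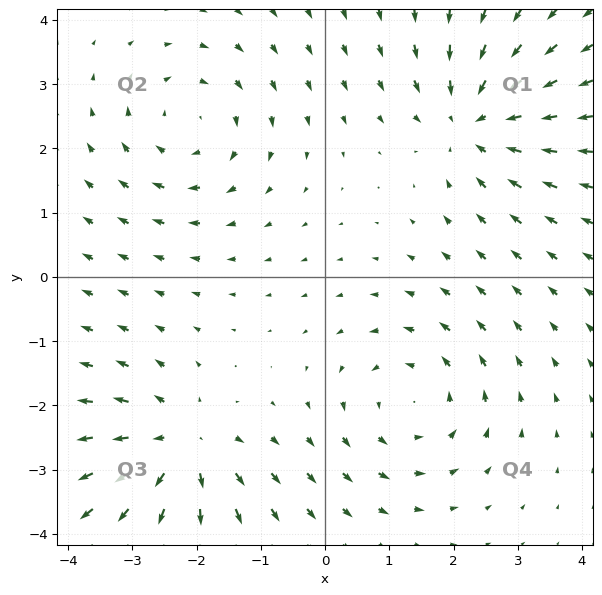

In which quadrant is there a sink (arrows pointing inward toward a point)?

The sink sits at approximately (2.3, 2.4), which lies in quadrant Q1. The divergence there is about -5, negative as expected for a sink.

Q1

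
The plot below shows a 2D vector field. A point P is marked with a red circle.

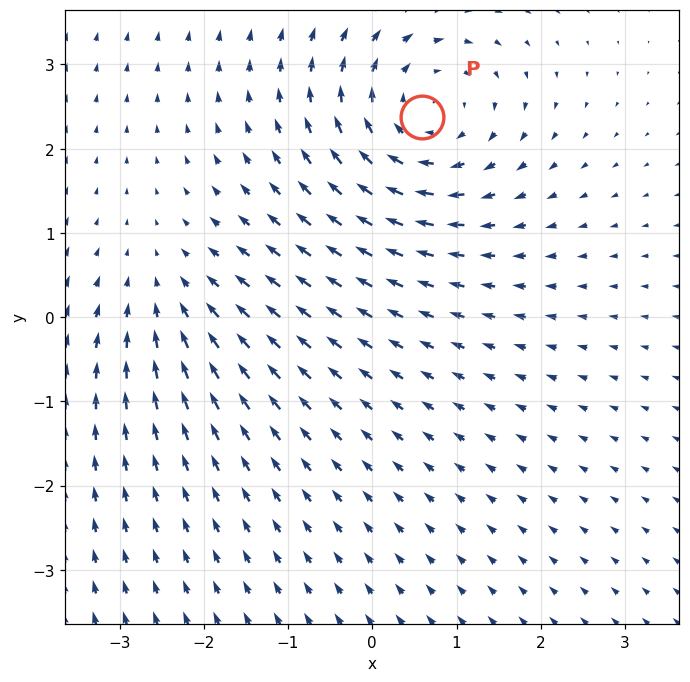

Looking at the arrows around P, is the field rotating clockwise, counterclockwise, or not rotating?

Near P at (0.6, 2.4) the arrows circulate clockwise. The curl (z-component) there is about -4; negative curl means clockwise rotation.

clockwise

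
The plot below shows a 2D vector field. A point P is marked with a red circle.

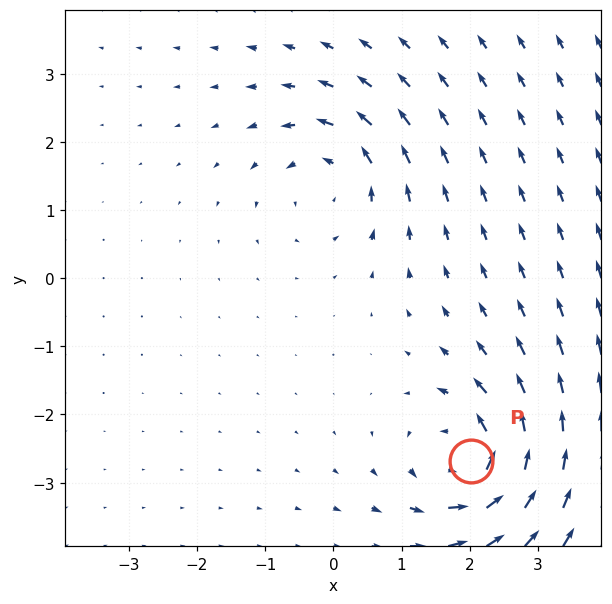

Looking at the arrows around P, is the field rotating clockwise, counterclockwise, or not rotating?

Near P at (2.0, -2.7) the arrows circulate counterclockwise. The curl (z-component) there is about +5; positive curl means counterclockwise rotation.

counterclockwise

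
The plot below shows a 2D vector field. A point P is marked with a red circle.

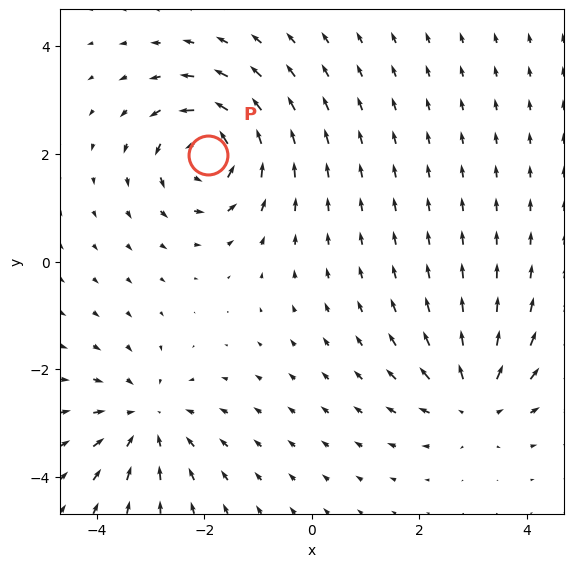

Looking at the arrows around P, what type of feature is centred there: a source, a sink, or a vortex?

vortex

At P (-1.9, 2.0) the arrows circulate counterclockwise. Divergence ≈0, curl about +7 — near-zero divergence with nonzero curl is a vortex.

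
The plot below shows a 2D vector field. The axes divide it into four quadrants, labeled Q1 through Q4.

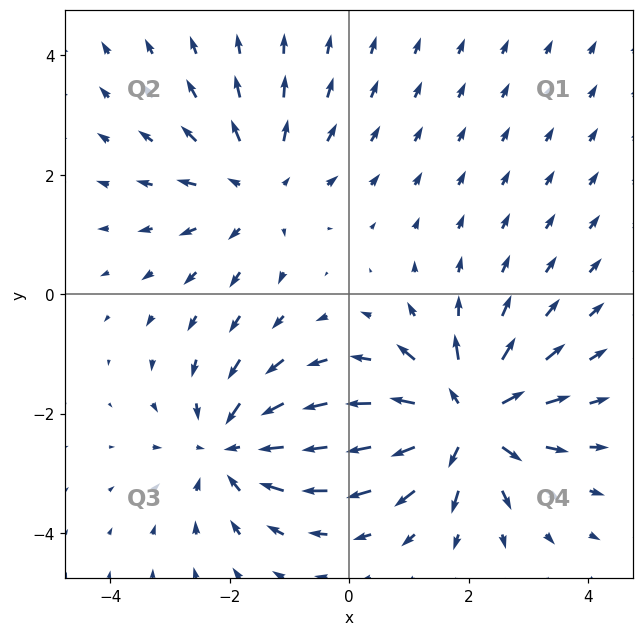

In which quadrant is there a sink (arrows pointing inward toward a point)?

Q3

The sink sits at approximately (-2.0, -2.6), which lies in quadrant Q3. The divergence there is about -3, negative as expected for a sink.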